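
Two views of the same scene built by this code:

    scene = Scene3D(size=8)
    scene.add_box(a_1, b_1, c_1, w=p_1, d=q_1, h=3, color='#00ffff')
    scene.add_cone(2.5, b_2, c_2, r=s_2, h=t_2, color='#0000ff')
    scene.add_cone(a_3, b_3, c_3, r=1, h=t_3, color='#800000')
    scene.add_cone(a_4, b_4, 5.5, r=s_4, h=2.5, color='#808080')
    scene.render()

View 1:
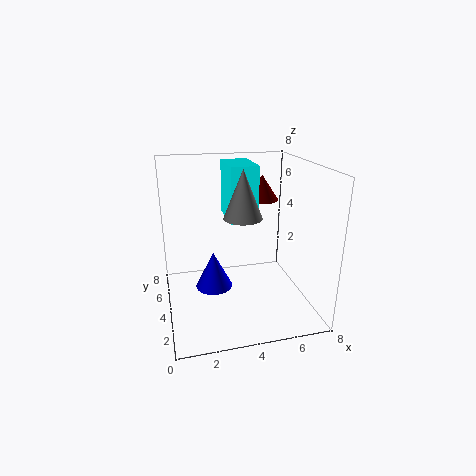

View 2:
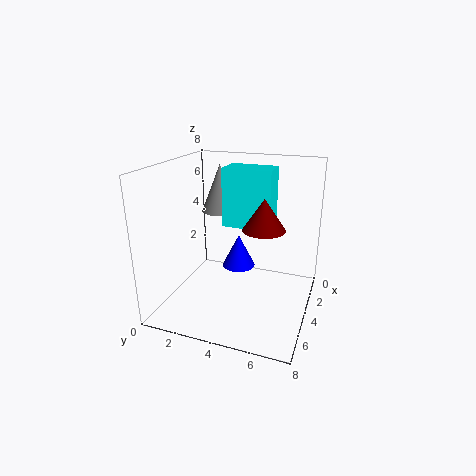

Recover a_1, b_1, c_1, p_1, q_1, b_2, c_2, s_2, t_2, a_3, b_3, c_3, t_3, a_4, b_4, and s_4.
a_1 = 3.5, b_1 = 3.5, c_1 = 5, p_1 = 1.5, q_1 = 2.5, b_2 = 3.5, c_2 = 1.5, s_2 = 1, t_2 = 2, a_3 = 6, b_3 = 6, c_3 = 5.5, t_3 = 1.5, a_4 = 4, b_4 = 3, s_4 = 1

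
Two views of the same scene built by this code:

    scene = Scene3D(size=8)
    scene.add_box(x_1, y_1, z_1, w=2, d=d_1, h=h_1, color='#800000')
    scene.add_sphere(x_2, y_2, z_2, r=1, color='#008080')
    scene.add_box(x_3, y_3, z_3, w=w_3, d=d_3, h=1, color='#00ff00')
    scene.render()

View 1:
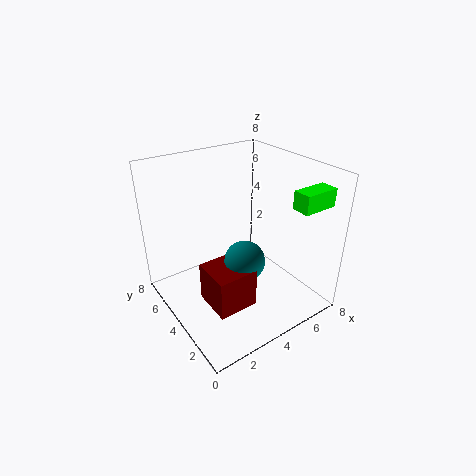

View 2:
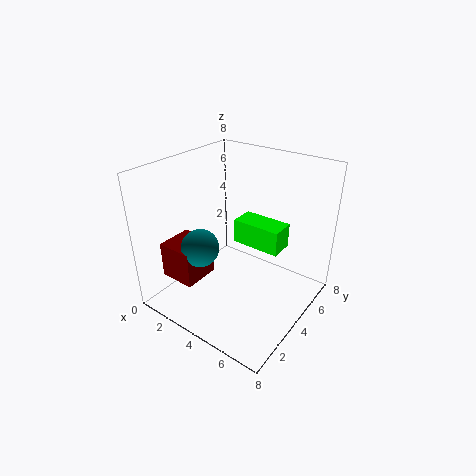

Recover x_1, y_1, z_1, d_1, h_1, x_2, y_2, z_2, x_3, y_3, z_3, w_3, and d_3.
x_1 = 1, y_1 = 1, z_1 = 2, d_1 = 2, h_1 = 2, x_2 = 3, y_2 = 2, z_2 = 4, x_3 = 6, y_3 = 1, z_3 = 6, w_3 = 2, d_3 = 1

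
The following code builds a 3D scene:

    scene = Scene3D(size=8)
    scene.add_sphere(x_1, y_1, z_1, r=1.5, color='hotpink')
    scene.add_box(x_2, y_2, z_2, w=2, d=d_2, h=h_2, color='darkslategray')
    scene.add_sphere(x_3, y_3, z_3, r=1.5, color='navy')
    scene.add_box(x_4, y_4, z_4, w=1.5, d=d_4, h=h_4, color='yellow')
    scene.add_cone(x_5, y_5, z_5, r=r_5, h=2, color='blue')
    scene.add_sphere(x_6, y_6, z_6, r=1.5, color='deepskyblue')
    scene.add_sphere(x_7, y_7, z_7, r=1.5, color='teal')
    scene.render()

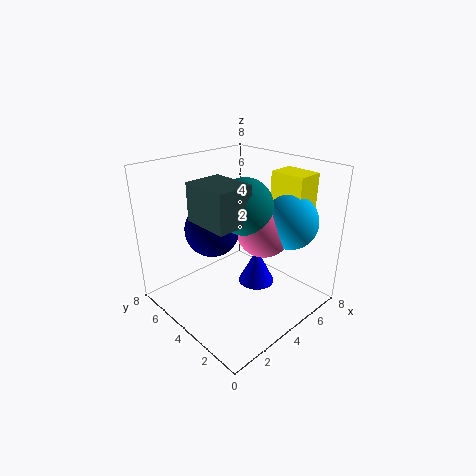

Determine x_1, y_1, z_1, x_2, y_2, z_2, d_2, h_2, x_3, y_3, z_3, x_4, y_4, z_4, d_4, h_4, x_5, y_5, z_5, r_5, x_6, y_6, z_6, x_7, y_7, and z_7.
x_1 = 5, y_1 = 3, z_1 = 4.5, x_2 = 1.5, y_2 = 2.5, z_2 = 5.5, d_2 = 2.5, h_2 = 2, x_3 = 3, y_3 = 5, z_3 = 4.5, x_4 = 6, y_4 = 1.5, z_4 = 4.5, d_4 = 2, h_4 = 3, x_5 = 4.5, y_5 = 3, z_5 = 1.5, r_5 = 1, x_6 = 6, y_6 = 2, z_6 = 5, x_7 = 4, y_7 = 3.5, z_7 = 6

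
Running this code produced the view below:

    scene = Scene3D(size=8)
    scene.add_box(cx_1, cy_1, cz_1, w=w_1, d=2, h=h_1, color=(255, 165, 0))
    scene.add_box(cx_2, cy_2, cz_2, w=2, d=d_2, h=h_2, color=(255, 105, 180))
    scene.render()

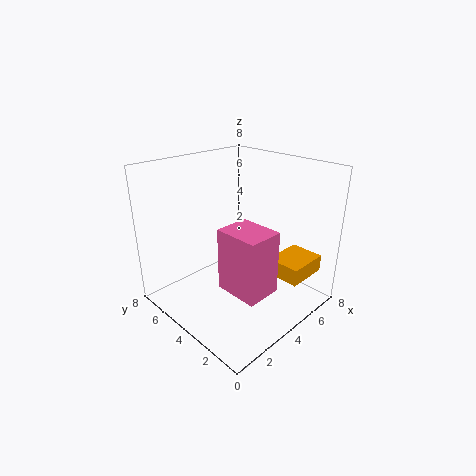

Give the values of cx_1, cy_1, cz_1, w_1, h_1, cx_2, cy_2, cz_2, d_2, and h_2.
cx_1 = 5.5, cy_1 = 1, cz_1 = 1.5, w_1 = 2.5, h_1 = 1, cx_2 = 2.5, cy_2 = 1.5, cz_2 = 1.5, d_2 = 2.5, h_2 = 3.5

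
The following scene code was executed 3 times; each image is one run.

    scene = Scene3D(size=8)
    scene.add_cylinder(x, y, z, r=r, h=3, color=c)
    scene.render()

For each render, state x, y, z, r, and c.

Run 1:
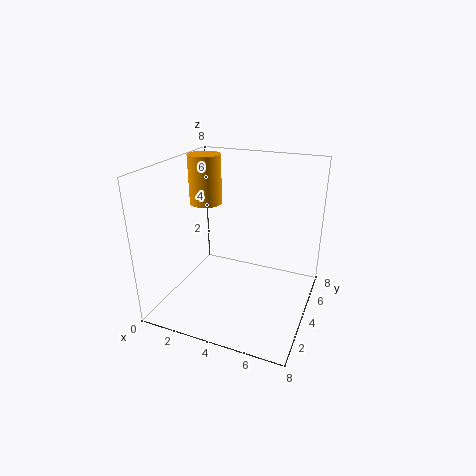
x = 1; y = 6; z = 5; r = 1; c = 'orange'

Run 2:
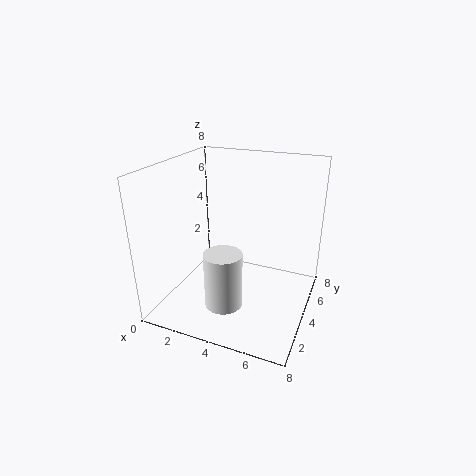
x = 4; y = 2; z = 1; r = 1; c = 'white'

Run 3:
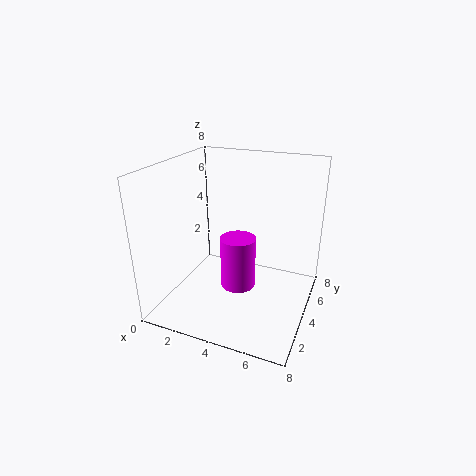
x = 4; y = 4; z = 1; r = 1; c = 'magenta'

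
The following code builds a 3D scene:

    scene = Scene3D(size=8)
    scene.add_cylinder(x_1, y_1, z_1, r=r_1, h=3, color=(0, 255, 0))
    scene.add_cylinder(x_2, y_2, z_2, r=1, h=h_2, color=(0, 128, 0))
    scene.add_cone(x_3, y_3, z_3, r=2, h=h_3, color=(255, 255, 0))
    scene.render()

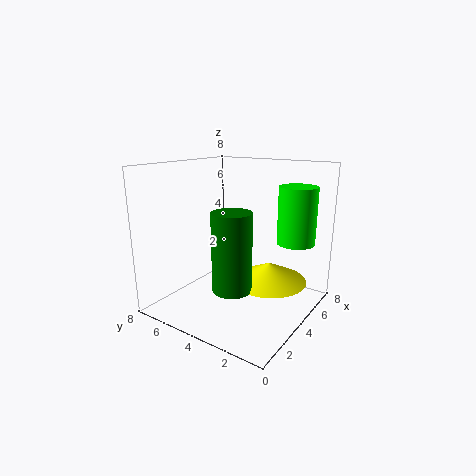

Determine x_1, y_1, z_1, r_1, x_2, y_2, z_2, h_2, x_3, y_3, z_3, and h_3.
x_1 = 5
y_1 = 1
z_1 = 4
r_1 = 1
x_2 = 2
y_2 = 3
z_2 = 2
h_2 = 4
x_3 = 4
y_3 = 2
z_3 = 2
h_3 = 1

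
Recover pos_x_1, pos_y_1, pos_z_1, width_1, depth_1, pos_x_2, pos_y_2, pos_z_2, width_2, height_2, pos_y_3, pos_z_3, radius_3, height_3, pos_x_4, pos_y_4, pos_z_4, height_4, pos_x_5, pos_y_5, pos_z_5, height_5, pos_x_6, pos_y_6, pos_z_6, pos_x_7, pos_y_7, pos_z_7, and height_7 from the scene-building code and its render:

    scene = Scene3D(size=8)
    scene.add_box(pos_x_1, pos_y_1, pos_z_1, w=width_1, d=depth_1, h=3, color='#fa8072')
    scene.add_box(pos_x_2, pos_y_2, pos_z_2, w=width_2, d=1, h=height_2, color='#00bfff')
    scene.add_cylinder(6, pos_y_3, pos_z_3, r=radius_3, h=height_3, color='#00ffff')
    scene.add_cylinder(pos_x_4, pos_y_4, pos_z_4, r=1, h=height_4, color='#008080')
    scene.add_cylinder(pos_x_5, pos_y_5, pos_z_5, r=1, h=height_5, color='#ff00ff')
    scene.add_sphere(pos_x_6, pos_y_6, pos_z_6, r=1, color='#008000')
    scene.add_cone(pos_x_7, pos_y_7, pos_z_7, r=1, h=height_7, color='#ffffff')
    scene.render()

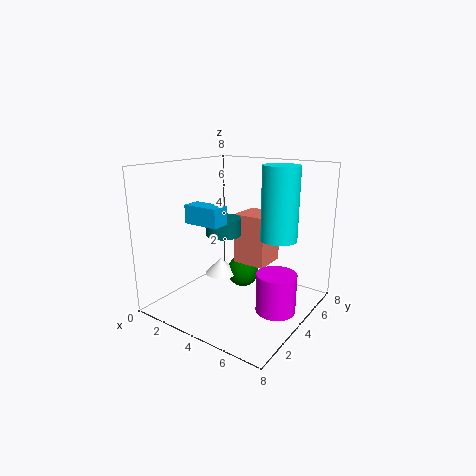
pos_x_1 = 3, pos_y_1 = 5, pos_z_1 = 2, width_1 = 2, depth_1 = 2, pos_x_2 = 2, pos_y_2 = 2, pos_z_2 = 5, width_2 = 2, height_2 = 1, pos_y_3 = 5, pos_z_3 = 4, radius_3 = 1, height_3 = 4, pos_x_4 = 3, pos_y_4 = 4, pos_z_4 = 4, height_4 = 1, pos_x_5 = 7, pos_y_5 = 3, pos_z_5 = 1, height_5 = 2, pos_x_6 = 3, pos_y_6 = 6, pos_z_6 = 1, pos_x_7 = 2, pos_y_7 = 5, pos_z_7 = 1, height_7 = 1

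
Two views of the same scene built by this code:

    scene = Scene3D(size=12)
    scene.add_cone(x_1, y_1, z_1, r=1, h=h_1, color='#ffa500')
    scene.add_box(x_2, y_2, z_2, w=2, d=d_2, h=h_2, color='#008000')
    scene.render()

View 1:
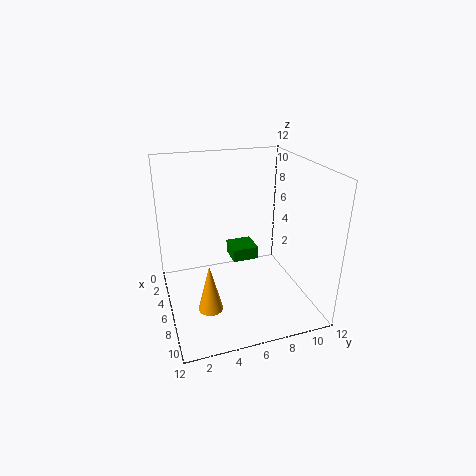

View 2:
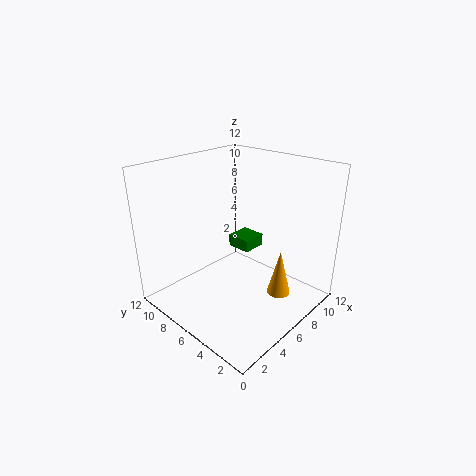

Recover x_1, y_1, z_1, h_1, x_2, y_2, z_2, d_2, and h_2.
x_1 = 8, y_1 = 3, z_1 = 1, h_1 = 4, x_2 = 6, y_2 = 5, z_2 = 5, d_2 = 2, h_2 = 1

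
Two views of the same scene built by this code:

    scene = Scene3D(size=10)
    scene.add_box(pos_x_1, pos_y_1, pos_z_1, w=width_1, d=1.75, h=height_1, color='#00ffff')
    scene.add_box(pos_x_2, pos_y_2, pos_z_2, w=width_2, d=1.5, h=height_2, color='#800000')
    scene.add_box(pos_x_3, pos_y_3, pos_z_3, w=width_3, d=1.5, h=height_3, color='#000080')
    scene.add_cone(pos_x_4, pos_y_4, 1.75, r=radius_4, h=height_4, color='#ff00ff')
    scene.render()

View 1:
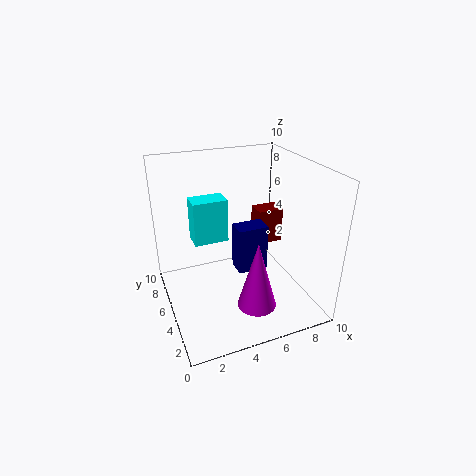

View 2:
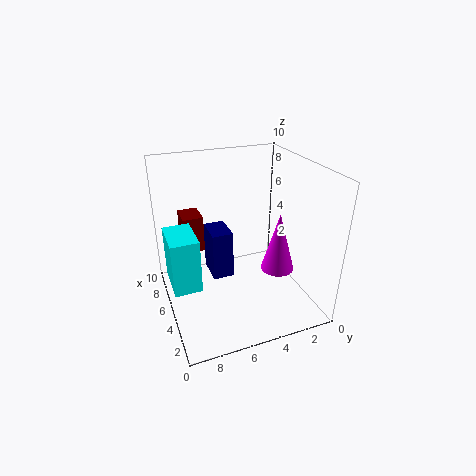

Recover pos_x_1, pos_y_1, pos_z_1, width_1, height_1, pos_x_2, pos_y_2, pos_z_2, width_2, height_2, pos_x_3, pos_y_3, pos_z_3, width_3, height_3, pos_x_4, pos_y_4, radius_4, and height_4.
pos_x_1 = 2.75
pos_y_1 = 8.25
pos_z_1 = 3
width_1 = 2.75
height_1 = 3.5
pos_x_2 = 7.5
pos_y_2 = 6.75
pos_z_2 = 3
width_2 = 2
height_2 = 2.75
pos_x_3 = 5.25
pos_y_3 = 5.25
pos_z_3 = 1.75
width_3 = 2.25
height_3 = 3.5
pos_x_4 = 5
pos_y_4 = 1.75
radius_4 = 1.25
height_4 = 4.5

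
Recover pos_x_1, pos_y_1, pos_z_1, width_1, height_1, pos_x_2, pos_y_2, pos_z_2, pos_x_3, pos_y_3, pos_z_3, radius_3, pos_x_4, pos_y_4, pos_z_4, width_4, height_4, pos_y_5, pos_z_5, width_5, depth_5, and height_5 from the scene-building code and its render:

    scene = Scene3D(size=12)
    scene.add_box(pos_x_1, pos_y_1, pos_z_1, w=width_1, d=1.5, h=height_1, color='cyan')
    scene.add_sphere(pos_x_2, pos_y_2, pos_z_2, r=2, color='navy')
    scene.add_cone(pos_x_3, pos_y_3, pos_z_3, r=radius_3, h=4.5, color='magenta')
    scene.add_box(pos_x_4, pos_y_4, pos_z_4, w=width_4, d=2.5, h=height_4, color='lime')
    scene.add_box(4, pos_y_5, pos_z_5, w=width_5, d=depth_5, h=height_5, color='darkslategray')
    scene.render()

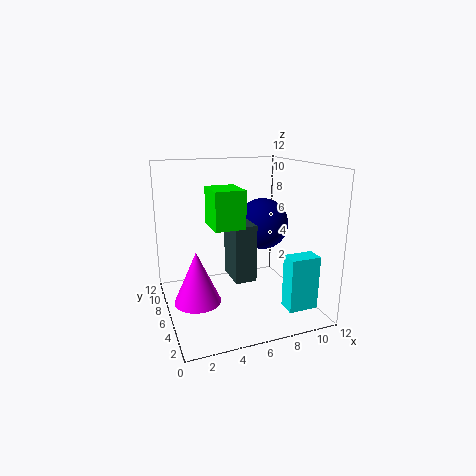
pos_x_1 = 9; pos_y_1 = 2; pos_z_1 = 0.5; width_1 = 2.5; height_1 = 4.5; pos_x_2 = 7.5; pos_y_2 = 4.5; pos_z_2 = 7.5; pos_x_3 = 2.5; pos_y_3 = 6.5; pos_z_3 = 0.5; radius_3 = 2; pos_x_4 = 2.5; pos_y_4 = 0.5; pos_z_4 = 8.5; width_4 = 2; height_4 = 2.5; pos_y_5 = 1; pos_z_5 = 4.5; width_5 = 1.5; depth_5 = 2.5; height_5 = 4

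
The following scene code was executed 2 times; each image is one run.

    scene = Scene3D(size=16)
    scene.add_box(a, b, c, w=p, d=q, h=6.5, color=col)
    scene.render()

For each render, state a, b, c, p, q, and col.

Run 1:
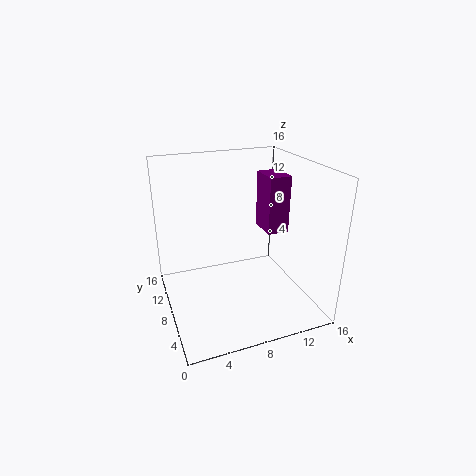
a = 11.5; b = 7.5; c = 8; p = 2.5; q = 3.5; col = 'purple'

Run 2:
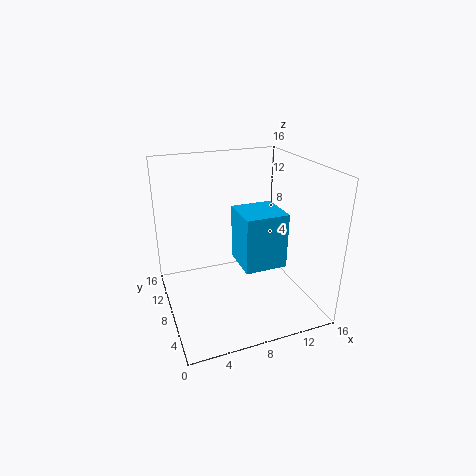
a = 8.5; b = 6.5; c = 4; p = 5; q = 5; col = 'deepskyblue'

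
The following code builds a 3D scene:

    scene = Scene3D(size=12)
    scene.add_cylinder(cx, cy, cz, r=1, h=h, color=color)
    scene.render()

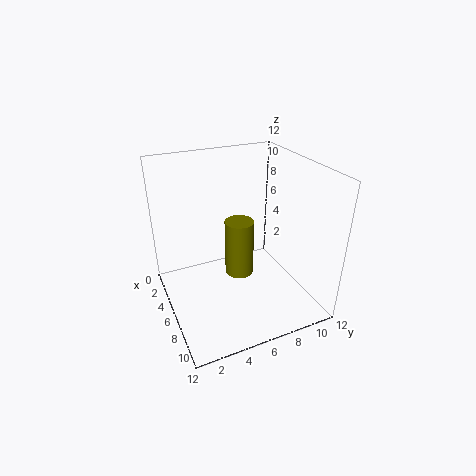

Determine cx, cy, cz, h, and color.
cx = 9.5; cy = 4.5; cz = 5.5; h = 4; color = 'olive'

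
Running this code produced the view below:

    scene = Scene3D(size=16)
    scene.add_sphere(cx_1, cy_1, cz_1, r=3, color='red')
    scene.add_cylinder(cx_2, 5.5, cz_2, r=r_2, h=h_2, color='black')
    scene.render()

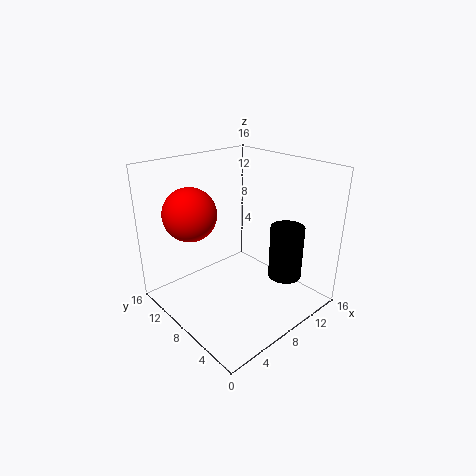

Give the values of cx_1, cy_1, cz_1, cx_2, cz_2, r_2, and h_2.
cx_1 = 4.5
cy_1 = 12
cz_1 = 10.5
cx_2 = 13.5
cz_2 = 2
r_2 = 2
h_2 = 6.5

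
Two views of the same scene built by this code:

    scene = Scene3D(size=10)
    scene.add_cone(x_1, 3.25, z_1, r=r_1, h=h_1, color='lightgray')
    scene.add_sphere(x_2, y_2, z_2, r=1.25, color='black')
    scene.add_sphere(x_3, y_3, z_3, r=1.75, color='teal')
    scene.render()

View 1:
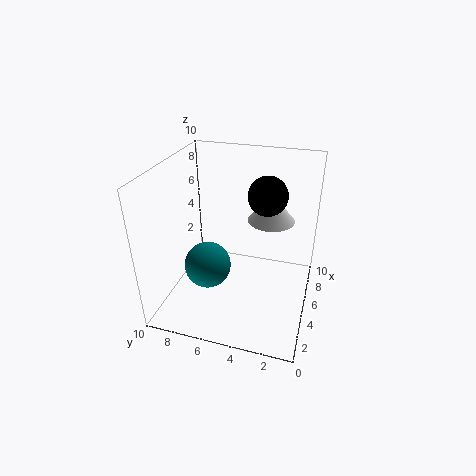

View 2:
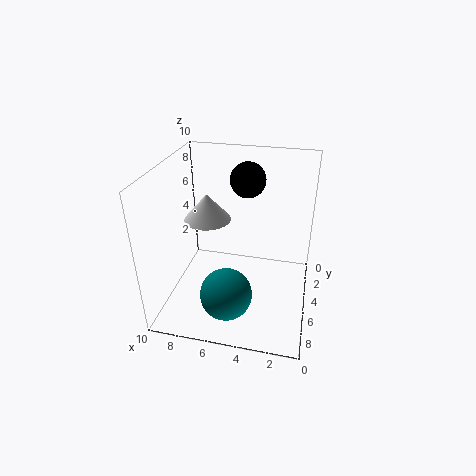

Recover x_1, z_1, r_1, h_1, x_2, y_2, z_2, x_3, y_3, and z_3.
x_1 = 7.75
z_1 = 5.25
r_1 = 1.75
h_1 = 2
x_2 = 4.75
y_2 = 3
z_2 = 8.5
x_3 = 5.25
y_3 = 7.5
z_3 = 2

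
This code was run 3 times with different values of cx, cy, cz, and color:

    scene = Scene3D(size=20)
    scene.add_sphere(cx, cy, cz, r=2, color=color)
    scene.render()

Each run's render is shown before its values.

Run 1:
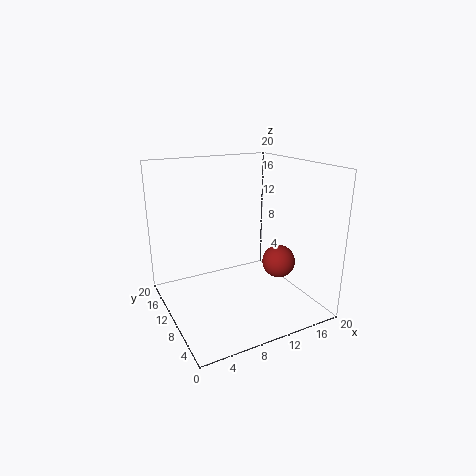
cx = 12, cy = 3, cz = 9, color = 'brown'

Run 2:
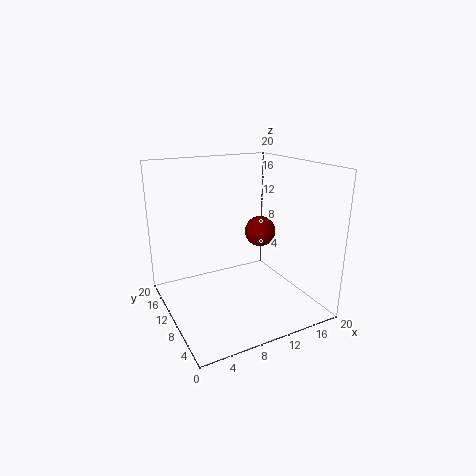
cx = 12, cy = 7.5, cz = 11.5, color = 'maroon'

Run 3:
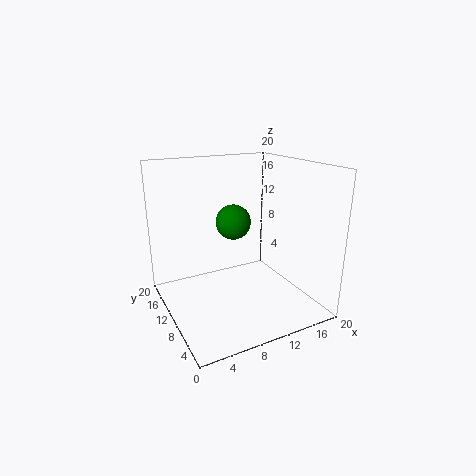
cx = 6.5, cy = 4.5, cz = 14.5, color = 'green'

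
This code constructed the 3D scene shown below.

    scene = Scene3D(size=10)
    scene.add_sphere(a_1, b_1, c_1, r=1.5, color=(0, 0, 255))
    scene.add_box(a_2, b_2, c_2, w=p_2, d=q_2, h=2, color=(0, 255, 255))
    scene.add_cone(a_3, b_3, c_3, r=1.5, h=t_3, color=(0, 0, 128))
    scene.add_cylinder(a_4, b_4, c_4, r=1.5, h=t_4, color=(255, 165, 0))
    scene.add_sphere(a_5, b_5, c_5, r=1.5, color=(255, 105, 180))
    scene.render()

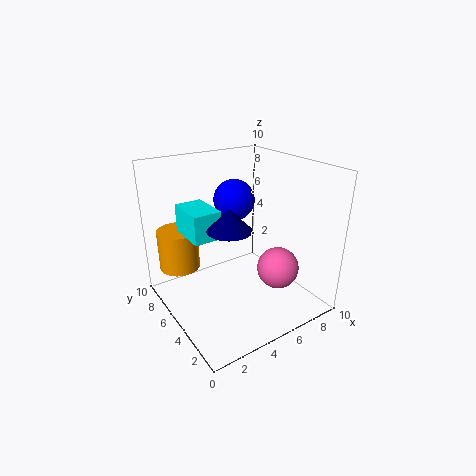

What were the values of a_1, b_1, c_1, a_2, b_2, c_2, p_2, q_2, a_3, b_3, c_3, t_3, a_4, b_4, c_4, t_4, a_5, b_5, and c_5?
a_1 = 6; b_1 = 7; c_1 = 7; a_2 = 2; b_2 = 5.5; c_2 = 5; p_2 = 2; q_2 = 3; a_3 = 4; b_3 = 4.5; c_3 = 6; t_3 = 1.5; a_4 = 2; b_4 = 8.5; c_4 = 2; t_4 = 3; a_5 = 7.5; b_5 = 3.5; c_5 = 2.5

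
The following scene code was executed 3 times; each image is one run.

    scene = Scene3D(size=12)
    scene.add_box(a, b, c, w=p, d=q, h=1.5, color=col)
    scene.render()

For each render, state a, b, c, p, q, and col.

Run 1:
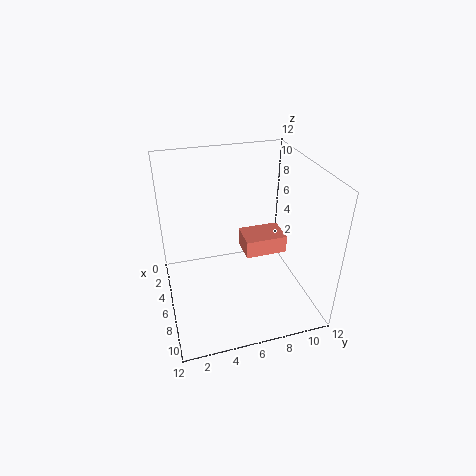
a = 4.5, b = 6.5, c = 4.5, p = 2.5, q = 3.5, col = 'salmon'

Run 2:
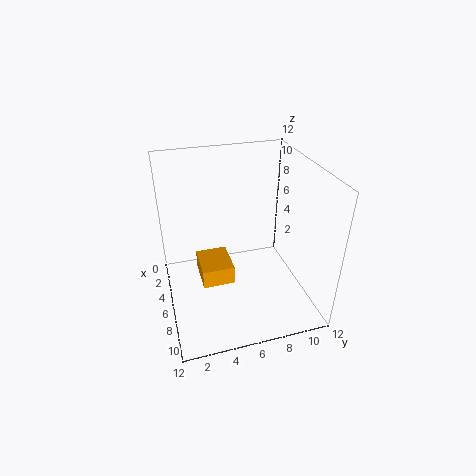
a = 5.5, b = 2.5, c = 3.5, p = 3, q = 2.5, col = 'orange'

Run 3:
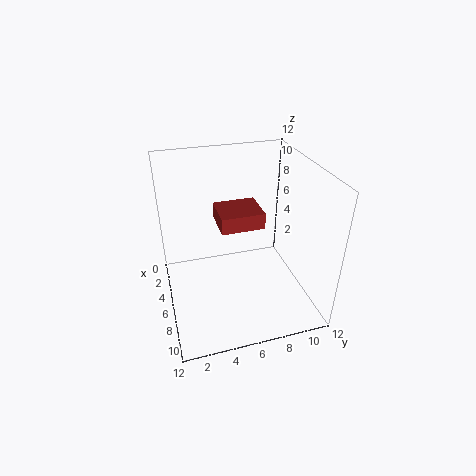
a = 1, b = 5, c = 5.5, p = 3.5, q = 4, col = 'brown'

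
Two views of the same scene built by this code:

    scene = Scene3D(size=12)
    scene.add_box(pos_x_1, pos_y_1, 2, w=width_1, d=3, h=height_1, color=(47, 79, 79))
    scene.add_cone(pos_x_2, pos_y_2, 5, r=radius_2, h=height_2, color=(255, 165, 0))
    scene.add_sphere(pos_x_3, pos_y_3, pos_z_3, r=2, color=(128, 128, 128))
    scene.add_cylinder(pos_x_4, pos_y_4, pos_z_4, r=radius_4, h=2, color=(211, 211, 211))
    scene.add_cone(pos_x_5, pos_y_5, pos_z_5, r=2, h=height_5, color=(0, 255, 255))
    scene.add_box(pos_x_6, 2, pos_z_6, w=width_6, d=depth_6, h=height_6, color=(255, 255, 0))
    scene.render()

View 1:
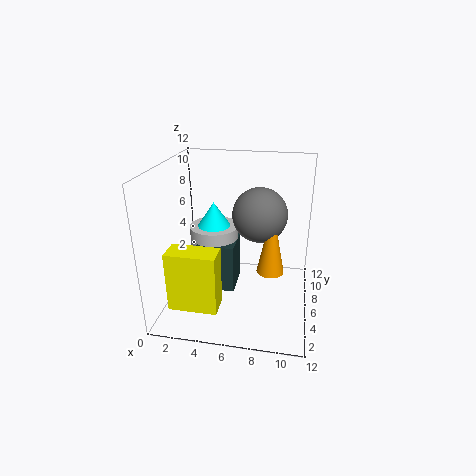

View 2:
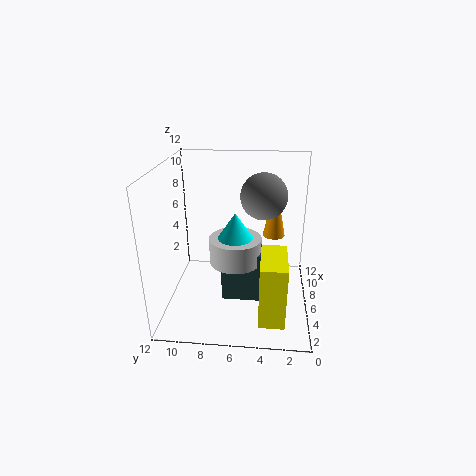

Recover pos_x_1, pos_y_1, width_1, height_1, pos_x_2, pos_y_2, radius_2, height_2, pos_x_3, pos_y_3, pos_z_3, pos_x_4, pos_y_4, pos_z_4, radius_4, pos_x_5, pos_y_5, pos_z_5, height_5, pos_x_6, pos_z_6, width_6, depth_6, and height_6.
pos_x_1 = 3, pos_y_1 = 4, width_1 = 3, height_1 = 4, pos_x_2 = 9, pos_y_2 = 3, radius_2 = 1, height_2 = 5, pos_x_3 = 8, pos_y_3 = 4, pos_z_3 = 9, pos_x_4 = 4, pos_y_4 = 6, pos_z_4 = 5, radius_4 = 2, pos_x_5 = 4, pos_y_5 = 6, pos_z_5 = 6, height_5 = 3, pos_x_6 = 1, pos_z_6 = 1, width_6 = 4, depth_6 = 2, height_6 = 5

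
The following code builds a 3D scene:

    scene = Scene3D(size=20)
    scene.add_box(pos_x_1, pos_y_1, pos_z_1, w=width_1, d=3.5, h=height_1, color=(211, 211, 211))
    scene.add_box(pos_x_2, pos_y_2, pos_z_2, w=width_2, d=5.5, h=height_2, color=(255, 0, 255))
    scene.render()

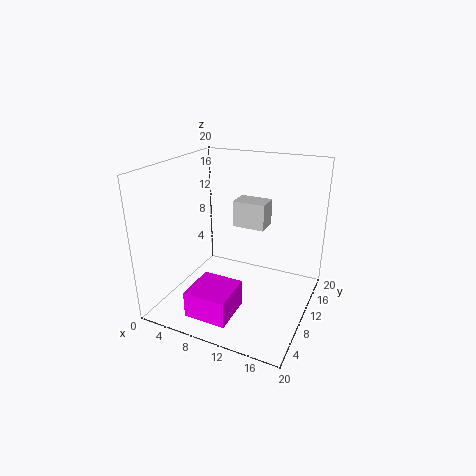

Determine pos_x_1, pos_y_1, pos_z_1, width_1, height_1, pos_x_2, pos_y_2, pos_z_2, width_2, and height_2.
pos_x_1 = 7
pos_y_1 = 14.5
pos_z_1 = 9.5
width_1 = 5
height_1 = 4
pos_x_2 = 7
pos_y_2 = 0.5
pos_z_2 = 2.5
width_2 = 5.5
height_2 = 3.5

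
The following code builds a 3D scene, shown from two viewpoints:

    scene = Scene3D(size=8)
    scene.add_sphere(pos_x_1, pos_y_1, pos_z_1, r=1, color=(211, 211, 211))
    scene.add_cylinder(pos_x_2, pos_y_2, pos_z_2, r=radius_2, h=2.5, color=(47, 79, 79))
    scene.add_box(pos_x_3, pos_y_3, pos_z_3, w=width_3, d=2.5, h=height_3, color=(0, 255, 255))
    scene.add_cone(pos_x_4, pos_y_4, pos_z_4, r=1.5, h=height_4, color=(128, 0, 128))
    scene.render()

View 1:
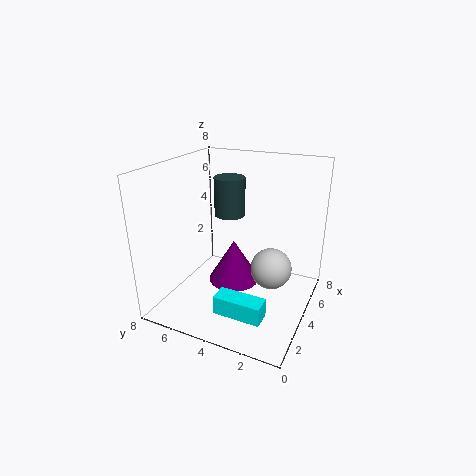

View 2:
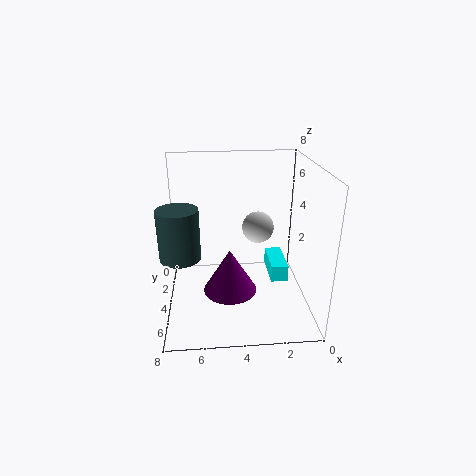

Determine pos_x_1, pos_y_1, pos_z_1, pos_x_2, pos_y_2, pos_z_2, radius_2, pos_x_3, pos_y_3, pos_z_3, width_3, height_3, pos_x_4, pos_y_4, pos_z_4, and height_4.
pos_x_1 = 2.5
pos_y_1 = 1.5
pos_z_1 = 3.5
pos_x_2 = 7
pos_y_2 = 6
pos_z_2 = 4
radius_2 = 1
pos_x_3 = 1
pos_y_3 = 1.5
pos_z_3 = 1
width_3 = 1
height_3 = 1
pos_x_4 = 4.5
pos_y_4 = 4.5
pos_z_4 = 1
height_4 = 2.5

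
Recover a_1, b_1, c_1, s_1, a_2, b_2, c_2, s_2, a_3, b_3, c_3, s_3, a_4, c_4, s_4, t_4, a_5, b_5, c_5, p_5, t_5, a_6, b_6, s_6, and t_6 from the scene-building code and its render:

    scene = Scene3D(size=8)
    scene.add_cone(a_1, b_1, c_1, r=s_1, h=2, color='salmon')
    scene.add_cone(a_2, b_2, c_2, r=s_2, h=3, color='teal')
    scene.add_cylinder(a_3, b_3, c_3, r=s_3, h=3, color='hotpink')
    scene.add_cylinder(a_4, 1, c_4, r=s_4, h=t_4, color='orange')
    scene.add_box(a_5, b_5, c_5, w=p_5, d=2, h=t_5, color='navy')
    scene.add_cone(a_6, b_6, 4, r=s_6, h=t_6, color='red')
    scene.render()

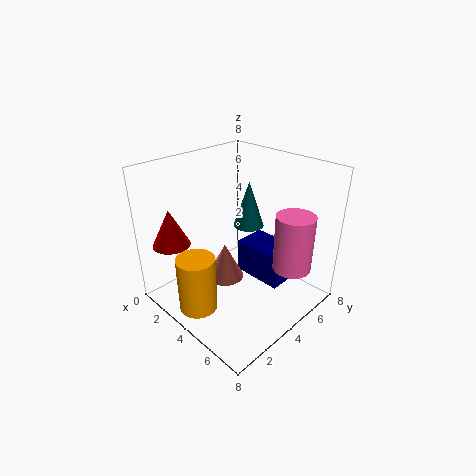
a_1 = 4; b_1 = 3; c_1 = 2; s_1 = 1; a_2 = 2; b_2 = 7; c_2 = 3; s_2 = 1; a_3 = 7; b_3 = 5; c_3 = 3; s_3 = 1; a_4 = 4; c_4 = 1; s_4 = 1; t_4 = 3; a_5 = 3; b_5 = 5; c_5 = 1; p_5 = 3; t_5 = 2; a_6 = 2; b_6 = 1; s_6 = 1; t_6 = 2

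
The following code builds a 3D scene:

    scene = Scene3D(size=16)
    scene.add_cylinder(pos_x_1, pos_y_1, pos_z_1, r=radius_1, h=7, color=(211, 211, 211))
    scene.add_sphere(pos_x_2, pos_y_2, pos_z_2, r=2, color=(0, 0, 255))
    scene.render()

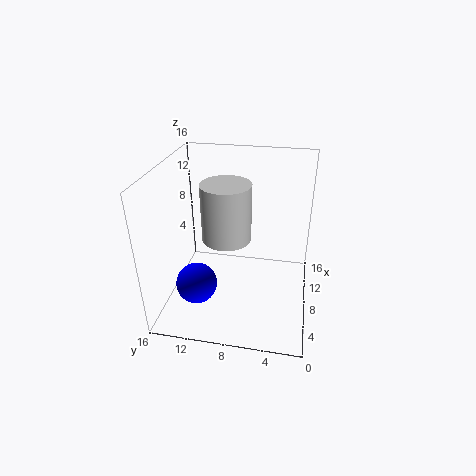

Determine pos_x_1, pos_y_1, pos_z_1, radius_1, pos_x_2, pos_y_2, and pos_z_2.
pos_x_1 = 11, pos_y_1 = 10, pos_z_1 = 6, radius_1 = 3, pos_x_2 = 2, pos_y_2 = 11, pos_z_2 = 6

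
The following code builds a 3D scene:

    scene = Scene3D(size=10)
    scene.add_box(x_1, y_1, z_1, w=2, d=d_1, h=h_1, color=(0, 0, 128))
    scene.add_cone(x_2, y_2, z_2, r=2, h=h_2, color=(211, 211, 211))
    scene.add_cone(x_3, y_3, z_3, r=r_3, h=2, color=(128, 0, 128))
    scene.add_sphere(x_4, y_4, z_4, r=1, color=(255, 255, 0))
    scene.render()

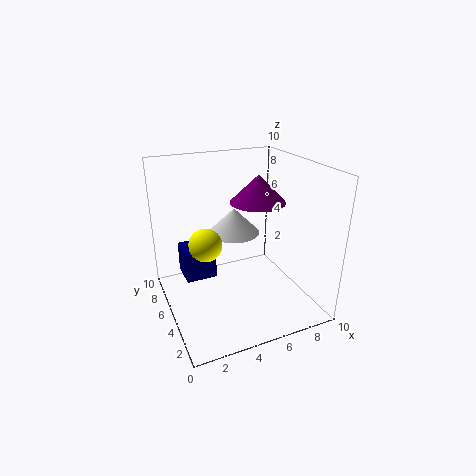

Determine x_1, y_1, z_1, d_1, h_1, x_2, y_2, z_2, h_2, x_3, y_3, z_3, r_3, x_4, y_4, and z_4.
x_1 = 1, y_1 = 4, z_1 = 3, d_1 = 2, h_1 = 2, x_2 = 6, y_2 = 8, z_2 = 4, h_2 = 2, x_3 = 7, y_3 = 6, z_3 = 7, r_3 = 2, x_4 = 2, y_4 = 3, z_4 = 6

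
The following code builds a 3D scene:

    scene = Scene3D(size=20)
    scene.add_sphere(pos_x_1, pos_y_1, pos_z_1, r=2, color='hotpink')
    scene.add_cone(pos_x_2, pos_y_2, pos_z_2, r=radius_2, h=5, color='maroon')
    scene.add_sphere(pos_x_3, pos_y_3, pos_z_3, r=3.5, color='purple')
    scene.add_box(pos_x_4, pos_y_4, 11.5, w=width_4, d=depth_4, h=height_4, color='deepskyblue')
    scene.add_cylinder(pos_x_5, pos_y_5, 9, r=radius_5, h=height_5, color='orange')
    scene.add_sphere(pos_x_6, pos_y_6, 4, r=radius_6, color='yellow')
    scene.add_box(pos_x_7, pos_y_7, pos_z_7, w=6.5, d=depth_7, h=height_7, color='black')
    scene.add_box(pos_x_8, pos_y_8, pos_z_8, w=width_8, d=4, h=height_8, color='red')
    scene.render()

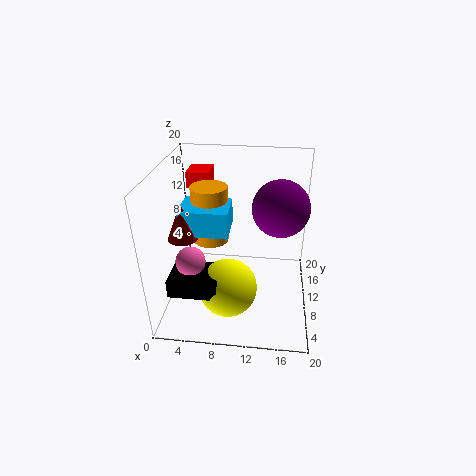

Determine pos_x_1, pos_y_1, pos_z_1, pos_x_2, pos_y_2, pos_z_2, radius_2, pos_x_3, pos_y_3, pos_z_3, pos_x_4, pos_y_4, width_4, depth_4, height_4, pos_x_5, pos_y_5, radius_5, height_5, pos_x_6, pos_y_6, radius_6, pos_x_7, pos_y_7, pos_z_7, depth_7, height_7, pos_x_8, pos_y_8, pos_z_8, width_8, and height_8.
pos_x_1 = 4; pos_y_1 = 6.5; pos_z_1 = 8; pos_x_2 = 3; pos_y_2 = 7.5; pos_z_2 = 11; radius_2 = 2; pos_x_3 = 15.5; pos_y_3 = 7.5; pos_z_3 = 16; pos_x_4 = 2.5; pos_y_4 = 7; width_4 = 6.5; depth_4 = 5; height_4 = 3.5; pos_x_5 = 6; pos_y_5 = 11; radius_5 = 2.5; height_5 = 8; pos_x_6 = 9; pos_y_6 = 6.5; radius_6 = 4; pos_x_7 = 1.5; pos_y_7 = 3; pos_z_7 = 4.5; depth_7 = 5; height_7 = 2.5; pos_x_8 = 1.5; pos_y_8 = 16; pos_z_8 = 14.5; width_8 = 3.5; height_8 = 2.5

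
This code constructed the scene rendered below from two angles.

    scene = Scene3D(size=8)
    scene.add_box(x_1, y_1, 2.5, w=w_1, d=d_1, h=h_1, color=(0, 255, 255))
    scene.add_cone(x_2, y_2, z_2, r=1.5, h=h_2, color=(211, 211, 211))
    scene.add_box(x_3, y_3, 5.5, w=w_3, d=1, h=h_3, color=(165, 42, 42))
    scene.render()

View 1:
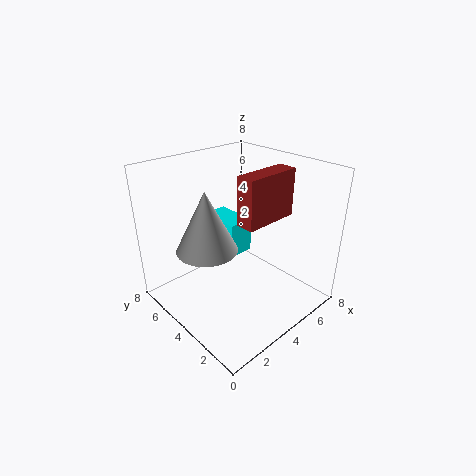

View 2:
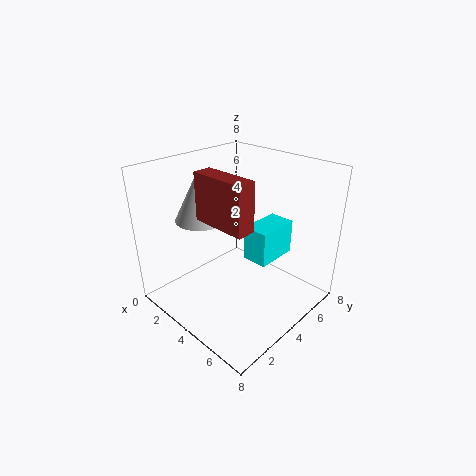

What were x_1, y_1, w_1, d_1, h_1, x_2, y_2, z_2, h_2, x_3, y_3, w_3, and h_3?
x_1 = 4
y_1 = 4.5
w_1 = 1.5
d_1 = 2.5
h_1 = 2
x_2 = 1.5
y_2 = 3.5
z_2 = 4.5
h_2 = 3
x_3 = 3
y_3 = 2
w_3 = 3
h_3 = 2.5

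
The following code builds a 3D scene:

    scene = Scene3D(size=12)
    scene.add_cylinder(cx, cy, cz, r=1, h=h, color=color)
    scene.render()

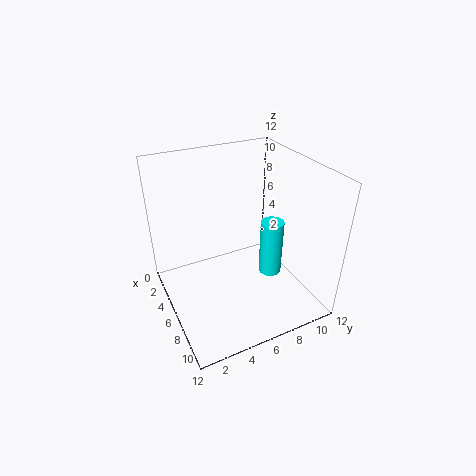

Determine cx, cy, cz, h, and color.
cx = 6.5, cy = 9, cz = 2, h = 5, color = 'cyan'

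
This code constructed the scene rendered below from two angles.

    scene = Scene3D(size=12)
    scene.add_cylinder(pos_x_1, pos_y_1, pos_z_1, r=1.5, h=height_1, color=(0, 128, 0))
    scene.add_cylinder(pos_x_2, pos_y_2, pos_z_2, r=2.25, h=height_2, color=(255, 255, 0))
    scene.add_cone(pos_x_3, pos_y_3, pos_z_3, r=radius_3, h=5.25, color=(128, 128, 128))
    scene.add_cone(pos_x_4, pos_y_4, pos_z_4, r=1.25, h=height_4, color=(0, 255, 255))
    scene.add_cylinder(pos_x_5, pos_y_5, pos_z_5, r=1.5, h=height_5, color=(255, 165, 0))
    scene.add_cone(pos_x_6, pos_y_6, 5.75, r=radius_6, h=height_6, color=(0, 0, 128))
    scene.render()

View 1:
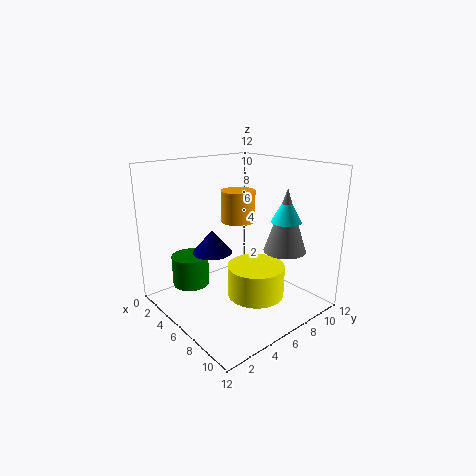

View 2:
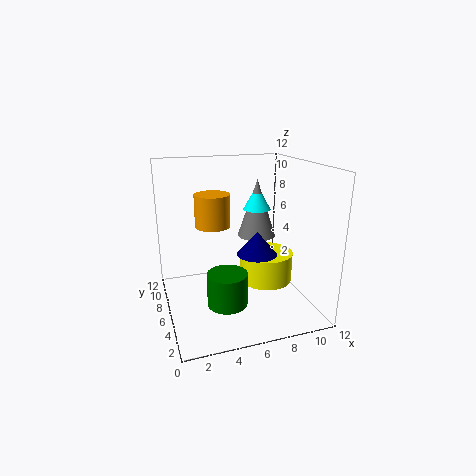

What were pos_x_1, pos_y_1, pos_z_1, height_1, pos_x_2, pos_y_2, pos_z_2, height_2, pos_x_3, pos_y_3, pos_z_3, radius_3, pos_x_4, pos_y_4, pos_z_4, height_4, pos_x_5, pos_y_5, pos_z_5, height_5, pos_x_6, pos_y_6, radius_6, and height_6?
pos_x_1 = 4
pos_y_1 = 2.5
pos_z_1 = 2.25
height_1 = 2.5
pos_x_2 = 8.5
pos_y_2 = 5.75
pos_z_2 = 2
height_2 = 2.5
pos_x_3 = 8.75
pos_y_3 = 8.75
pos_z_3 = 5
radius_3 = 1.75
pos_x_4 = 8.75
pos_y_4 = 8.75
pos_z_4 = 7.5
height_4 = 2.25
pos_x_5 = 4.25
pos_y_5 = 7.5
pos_z_5 = 6.75
height_5 = 2.75
pos_x_6 = 6.5
pos_y_6 = 3
radius_6 = 1.5
height_6 = 1.75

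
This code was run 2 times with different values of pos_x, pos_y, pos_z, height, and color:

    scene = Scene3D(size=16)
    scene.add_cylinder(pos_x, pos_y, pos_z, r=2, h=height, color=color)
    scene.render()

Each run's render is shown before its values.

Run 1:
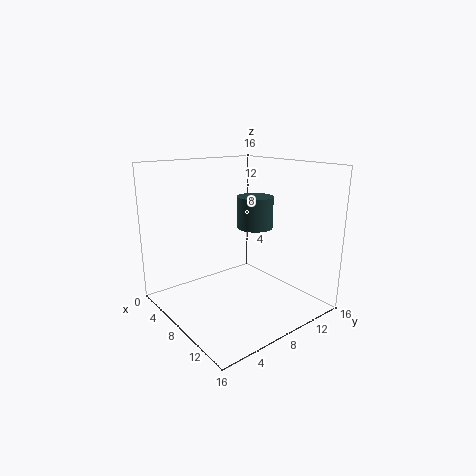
pos_x = 8.5; pos_y = 10; pos_z = 9; height = 3.5; color = 'darkslategray'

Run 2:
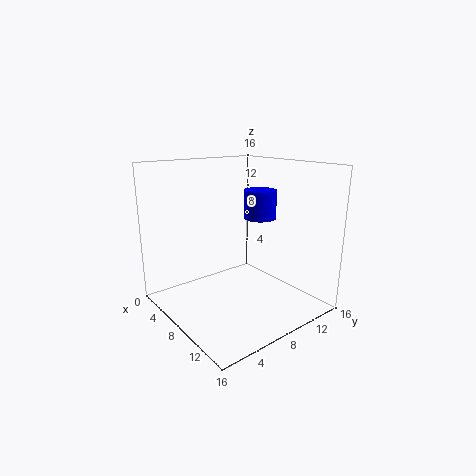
pos_x = 6; pos_y = 13; pos_z = 9; height = 3.5; color = 'blue'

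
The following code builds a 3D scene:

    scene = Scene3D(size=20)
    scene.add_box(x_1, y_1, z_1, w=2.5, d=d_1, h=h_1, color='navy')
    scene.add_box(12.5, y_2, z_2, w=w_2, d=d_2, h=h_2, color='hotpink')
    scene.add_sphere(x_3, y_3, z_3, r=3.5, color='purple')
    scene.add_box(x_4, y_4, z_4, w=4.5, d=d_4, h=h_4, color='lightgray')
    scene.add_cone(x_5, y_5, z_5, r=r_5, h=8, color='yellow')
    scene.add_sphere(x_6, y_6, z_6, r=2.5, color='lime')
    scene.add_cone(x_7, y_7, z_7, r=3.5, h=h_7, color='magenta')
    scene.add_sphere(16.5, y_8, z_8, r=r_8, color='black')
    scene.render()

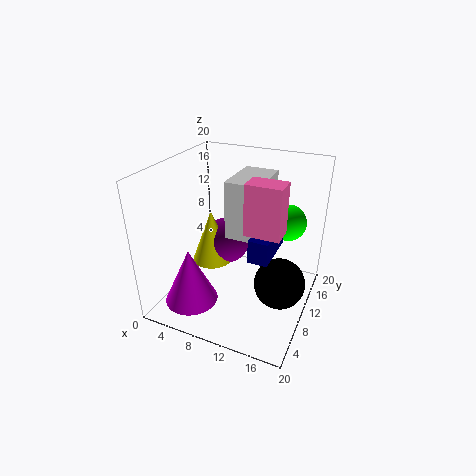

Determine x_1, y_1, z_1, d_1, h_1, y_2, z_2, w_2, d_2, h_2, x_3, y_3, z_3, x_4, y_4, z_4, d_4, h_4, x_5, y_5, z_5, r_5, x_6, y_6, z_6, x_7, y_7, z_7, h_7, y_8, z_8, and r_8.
x_1 = 13.5
y_1 = 5
z_1 = 10
d_1 = 6.5
h_1 = 3
y_2 = 6
z_2 = 13
w_2 = 4.5
d_2 = 3
h_2 = 6.5
x_3 = 6.5
y_3 = 13.5
z_3 = 7
x_4 = 9.5
y_4 = 7
z_4 = 11.5
d_4 = 7
h_4 = 7.5
x_5 = 5
y_5 = 11.5
z_5 = 4.5
r_5 = 3
x_6 = 16
y_6 = 13.5
z_6 = 12
x_7 = 6
y_7 = 3.5
z_7 = 3
h_7 = 7.5
y_8 = 9.5
z_8 = 4.5
r_8 = 3.5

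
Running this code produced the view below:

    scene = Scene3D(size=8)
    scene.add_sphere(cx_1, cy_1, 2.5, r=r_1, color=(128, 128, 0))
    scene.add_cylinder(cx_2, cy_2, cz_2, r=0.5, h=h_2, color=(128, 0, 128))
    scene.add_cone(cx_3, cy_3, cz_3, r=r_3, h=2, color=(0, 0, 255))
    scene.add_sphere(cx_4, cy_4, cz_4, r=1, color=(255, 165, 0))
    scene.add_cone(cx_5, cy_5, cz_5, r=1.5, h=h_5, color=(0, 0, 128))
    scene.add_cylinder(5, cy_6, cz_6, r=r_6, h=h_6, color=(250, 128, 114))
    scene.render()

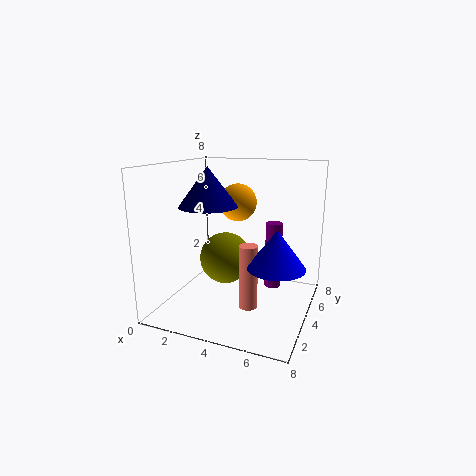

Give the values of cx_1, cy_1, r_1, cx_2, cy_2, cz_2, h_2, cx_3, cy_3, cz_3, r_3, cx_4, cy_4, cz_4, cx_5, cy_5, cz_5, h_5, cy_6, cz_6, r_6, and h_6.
cx_1 = 3; cy_1 = 4.5; r_1 = 1.5; cx_2 = 5.5; cy_2 = 6; cz_2 = 0.5; h_2 = 4; cx_3 = 6.5; cy_3 = 3; cz_3 = 3; r_3 = 1.5; cx_4 = 4; cy_4 = 4; cz_4 = 6; cx_5 = 3; cy_5 = 2.5; cz_5 = 6; h_5 = 2; cy_6 = 3; cz_6 = 0.5; r_6 = 0.5; h_6 = 3.5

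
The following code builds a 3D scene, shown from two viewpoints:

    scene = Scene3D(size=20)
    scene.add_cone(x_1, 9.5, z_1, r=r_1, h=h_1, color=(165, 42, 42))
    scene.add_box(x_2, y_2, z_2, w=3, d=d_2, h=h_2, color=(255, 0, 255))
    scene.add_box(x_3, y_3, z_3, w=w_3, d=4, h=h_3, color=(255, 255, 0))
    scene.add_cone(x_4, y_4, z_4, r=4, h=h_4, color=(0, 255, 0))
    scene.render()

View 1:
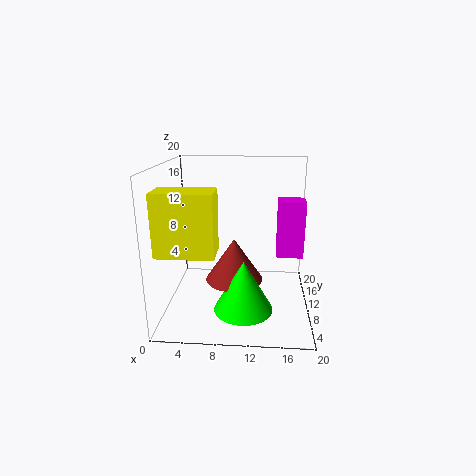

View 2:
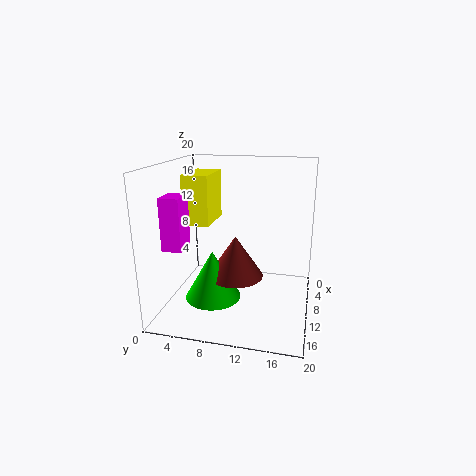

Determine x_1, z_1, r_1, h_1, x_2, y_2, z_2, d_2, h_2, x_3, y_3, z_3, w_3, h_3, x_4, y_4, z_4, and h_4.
x_1 = 9.5, z_1 = 4, r_1 = 4, h_1 = 6, x_2 = 15, y_2 = 2.5, z_2 = 10.5, d_2 = 2.5, h_2 = 6.5, x_3 = 1, y_3 = 1, z_3 = 10.5, w_3 = 7, h_3 = 7.5, x_4 = 11, y_4 = 6.5, z_4 = 1, h_4 = 7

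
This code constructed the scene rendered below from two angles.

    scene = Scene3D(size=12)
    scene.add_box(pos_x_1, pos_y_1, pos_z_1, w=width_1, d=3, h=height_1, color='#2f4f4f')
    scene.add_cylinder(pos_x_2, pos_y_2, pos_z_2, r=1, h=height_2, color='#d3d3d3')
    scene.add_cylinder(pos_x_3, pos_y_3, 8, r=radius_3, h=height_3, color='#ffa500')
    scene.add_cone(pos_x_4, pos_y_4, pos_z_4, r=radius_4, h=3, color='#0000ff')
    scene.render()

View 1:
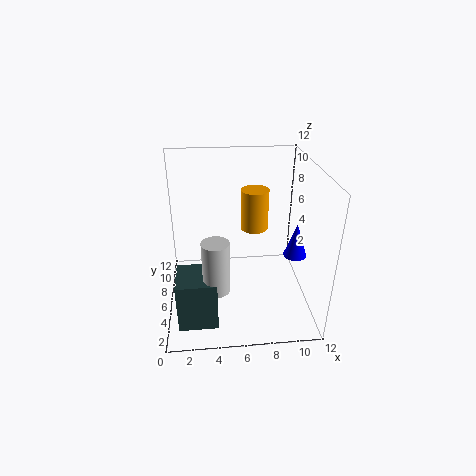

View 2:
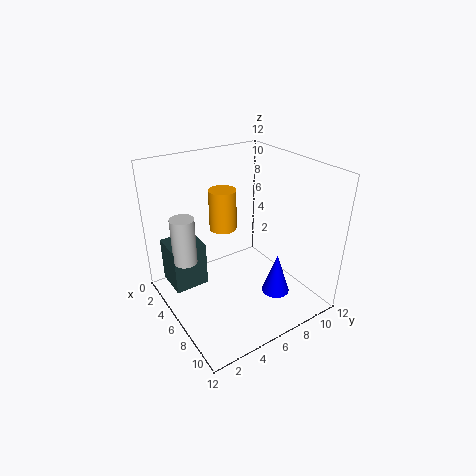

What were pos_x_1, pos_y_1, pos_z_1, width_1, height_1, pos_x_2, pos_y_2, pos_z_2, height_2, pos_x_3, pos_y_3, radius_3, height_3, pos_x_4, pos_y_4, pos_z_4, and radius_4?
pos_x_1 = 1, pos_y_1 = 1, pos_z_1 = 1, width_1 = 3, height_1 = 4, pos_x_2 = 4, pos_y_2 = 2, pos_z_2 = 4, height_2 = 4, pos_x_3 = 7, pos_y_3 = 4, radius_3 = 1, height_3 = 3, pos_x_4 = 11, pos_y_4 = 6, pos_z_4 = 4, radius_4 = 1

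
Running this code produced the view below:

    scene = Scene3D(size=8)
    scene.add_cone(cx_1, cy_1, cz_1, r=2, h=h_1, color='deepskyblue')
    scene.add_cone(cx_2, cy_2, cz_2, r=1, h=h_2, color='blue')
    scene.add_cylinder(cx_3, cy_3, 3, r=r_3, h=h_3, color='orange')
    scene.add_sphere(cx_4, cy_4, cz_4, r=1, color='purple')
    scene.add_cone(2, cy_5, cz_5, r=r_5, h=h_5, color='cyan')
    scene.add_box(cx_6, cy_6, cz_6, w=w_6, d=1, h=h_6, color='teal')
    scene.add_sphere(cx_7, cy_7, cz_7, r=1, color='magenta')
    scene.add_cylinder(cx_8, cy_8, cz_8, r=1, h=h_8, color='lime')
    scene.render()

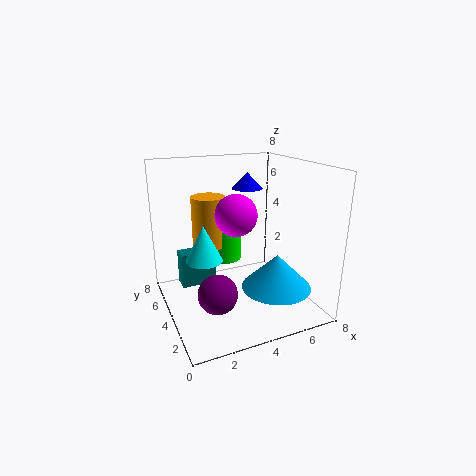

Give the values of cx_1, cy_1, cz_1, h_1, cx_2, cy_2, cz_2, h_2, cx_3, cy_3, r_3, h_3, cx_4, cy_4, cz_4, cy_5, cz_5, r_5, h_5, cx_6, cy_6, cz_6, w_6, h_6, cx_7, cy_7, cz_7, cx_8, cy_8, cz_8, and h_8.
cx_1 = 6; cy_1 = 3; cz_1 = 1; h_1 = 2; cx_2 = 6; cy_2 = 7; cz_2 = 6; h_2 = 1; cx_3 = 3; cy_3 = 6; r_3 = 1; h_3 = 3; cx_4 = 2; cy_4 = 2; cz_4 = 2; cy_5 = 4; cz_5 = 3; r_5 = 1; h_5 = 2; cx_6 = 1; cy_6 = 5; cz_6 = 1; w_6 = 2; h_6 = 2; cx_7 = 3; cy_7 = 2; cz_7 = 6; cx_8 = 4; cy_8 = 6; cz_8 = 2; h_8 = 2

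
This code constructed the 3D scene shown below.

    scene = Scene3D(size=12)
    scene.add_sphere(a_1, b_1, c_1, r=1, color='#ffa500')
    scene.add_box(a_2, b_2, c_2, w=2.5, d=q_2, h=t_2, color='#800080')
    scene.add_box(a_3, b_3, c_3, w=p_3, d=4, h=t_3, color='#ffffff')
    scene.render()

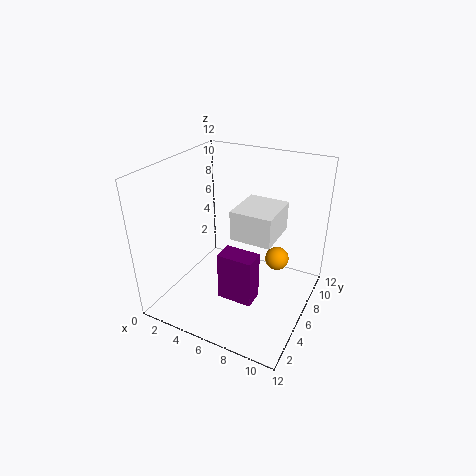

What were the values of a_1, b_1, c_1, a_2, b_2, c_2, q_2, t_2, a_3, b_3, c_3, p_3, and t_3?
a_1 = 9; b_1 = 7.5; c_1 = 4; a_2 = 7; b_2 = 1; c_2 = 4; q_2 = 1.5; t_2 = 3.5; a_3 = 5.5; b_3 = 5.5; c_3 = 6; p_3 = 3.5; t_3 = 2.5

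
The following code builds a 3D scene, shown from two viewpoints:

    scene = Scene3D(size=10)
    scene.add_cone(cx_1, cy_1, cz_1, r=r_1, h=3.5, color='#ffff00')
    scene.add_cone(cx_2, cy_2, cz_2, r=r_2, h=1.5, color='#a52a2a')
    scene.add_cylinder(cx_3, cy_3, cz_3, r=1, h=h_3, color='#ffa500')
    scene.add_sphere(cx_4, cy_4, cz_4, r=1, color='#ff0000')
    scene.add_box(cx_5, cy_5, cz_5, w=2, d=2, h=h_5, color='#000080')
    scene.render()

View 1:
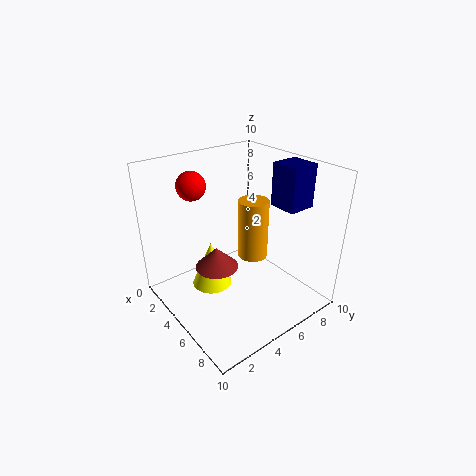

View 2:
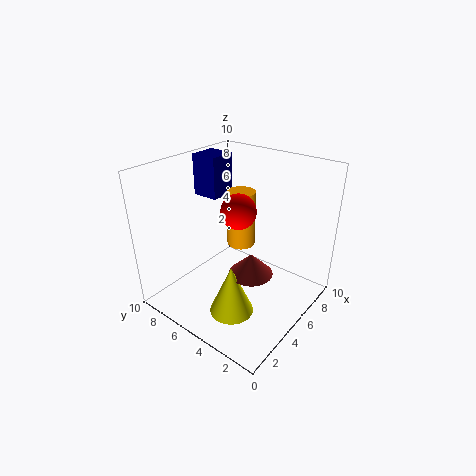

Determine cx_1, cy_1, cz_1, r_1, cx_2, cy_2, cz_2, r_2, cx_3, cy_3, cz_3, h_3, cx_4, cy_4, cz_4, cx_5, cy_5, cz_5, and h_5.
cx_1 = 3
cy_1 = 4
cz_1 = 0.5
r_1 = 1.5
cx_2 = 4.5
cy_2 = 3.5
cz_2 = 3
r_2 = 1.5
cx_3 = 6
cy_3 = 5.5
cz_3 = 4
h_3 = 4
cx_4 = 2.5
cy_4 = 3
cz_4 = 8.5
cx_5 = 5.5
cy_5 = 7.5
cz_5 = 7
h_5 = 3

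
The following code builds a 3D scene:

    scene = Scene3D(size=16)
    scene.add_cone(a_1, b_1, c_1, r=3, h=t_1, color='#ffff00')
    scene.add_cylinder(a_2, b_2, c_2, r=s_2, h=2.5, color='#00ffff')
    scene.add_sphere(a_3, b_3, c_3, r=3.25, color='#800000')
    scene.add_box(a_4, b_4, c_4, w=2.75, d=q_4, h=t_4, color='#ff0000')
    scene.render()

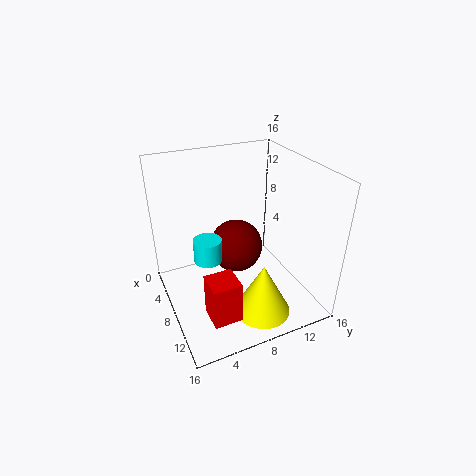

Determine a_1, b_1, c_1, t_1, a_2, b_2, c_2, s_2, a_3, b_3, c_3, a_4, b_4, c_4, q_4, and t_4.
a_1 = 12.75; b_1 = 8.75; c_1 = 1.25; t_1 = 5.75; a_2 = 8.5; b_2 = 4.25; c_2 = 6.5; s_2 = 1.5; a_3 = 4.75; b_3 = 9.25; c_3 = 4.75; a_4 = 12.75; b_4 = 2.25; c_4 = 3.75; q_4 = 2.75; t_4 = 4.25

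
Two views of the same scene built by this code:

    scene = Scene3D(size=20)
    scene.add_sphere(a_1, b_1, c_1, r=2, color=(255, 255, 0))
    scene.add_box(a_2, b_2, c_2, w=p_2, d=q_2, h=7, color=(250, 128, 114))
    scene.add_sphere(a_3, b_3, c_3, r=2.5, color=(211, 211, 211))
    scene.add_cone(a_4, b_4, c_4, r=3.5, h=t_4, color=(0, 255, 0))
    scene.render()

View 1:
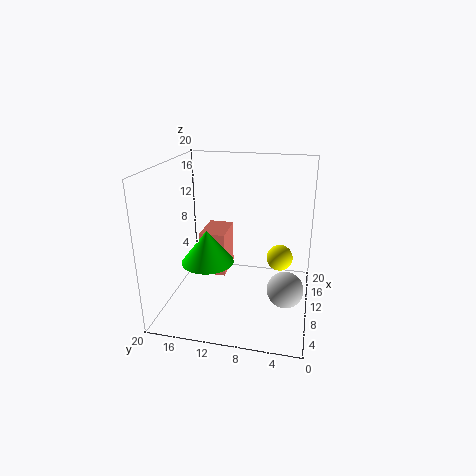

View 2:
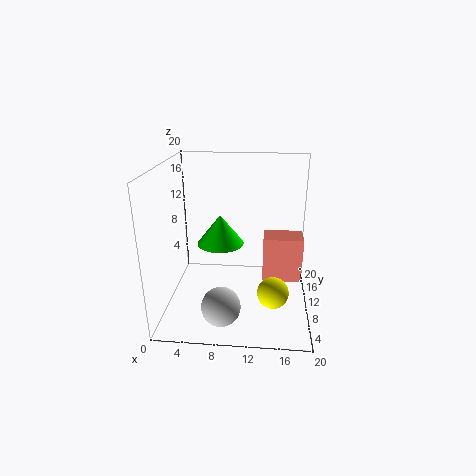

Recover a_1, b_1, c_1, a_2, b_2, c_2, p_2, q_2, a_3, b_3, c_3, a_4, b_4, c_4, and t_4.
a_1 = 15, b_1 = 4.5, c_1 = 5, a_2 = 13.5, b_2 = 13, c_2 = 1.5, p_2 = 6, q_2 = 4, a_3 = 8.5, b_3 = 3, c_3 = 3.5, a_4 = 7, b_4 = 13.5, c_4 = 7.5, t_4 = 4.5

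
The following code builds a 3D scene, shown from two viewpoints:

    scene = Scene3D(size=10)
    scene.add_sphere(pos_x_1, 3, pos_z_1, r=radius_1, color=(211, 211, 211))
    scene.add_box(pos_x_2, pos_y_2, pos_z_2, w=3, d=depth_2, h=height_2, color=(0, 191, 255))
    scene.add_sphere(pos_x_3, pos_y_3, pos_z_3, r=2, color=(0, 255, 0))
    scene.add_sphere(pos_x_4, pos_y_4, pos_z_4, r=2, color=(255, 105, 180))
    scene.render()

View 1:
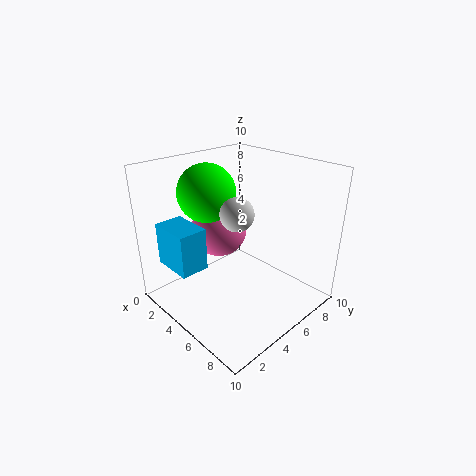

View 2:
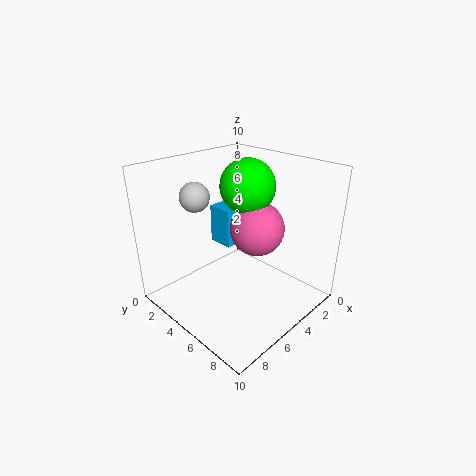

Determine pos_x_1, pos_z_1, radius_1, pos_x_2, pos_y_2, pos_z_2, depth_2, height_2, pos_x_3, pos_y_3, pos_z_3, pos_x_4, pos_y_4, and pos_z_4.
pos_x_1 = 7
pos_z_1 = 8
radius_1 = 1
pos_x_2 = 1
pos_y_2 = 1
pos_z_2 = 3
depth_2 = 2
height_2 = 3
pos_x_3 = 3
pos_y_3 = 4
pos_z_3 = 8
pos_x_4 = 3
pos_y_4 = 5
pos_z_4 = 5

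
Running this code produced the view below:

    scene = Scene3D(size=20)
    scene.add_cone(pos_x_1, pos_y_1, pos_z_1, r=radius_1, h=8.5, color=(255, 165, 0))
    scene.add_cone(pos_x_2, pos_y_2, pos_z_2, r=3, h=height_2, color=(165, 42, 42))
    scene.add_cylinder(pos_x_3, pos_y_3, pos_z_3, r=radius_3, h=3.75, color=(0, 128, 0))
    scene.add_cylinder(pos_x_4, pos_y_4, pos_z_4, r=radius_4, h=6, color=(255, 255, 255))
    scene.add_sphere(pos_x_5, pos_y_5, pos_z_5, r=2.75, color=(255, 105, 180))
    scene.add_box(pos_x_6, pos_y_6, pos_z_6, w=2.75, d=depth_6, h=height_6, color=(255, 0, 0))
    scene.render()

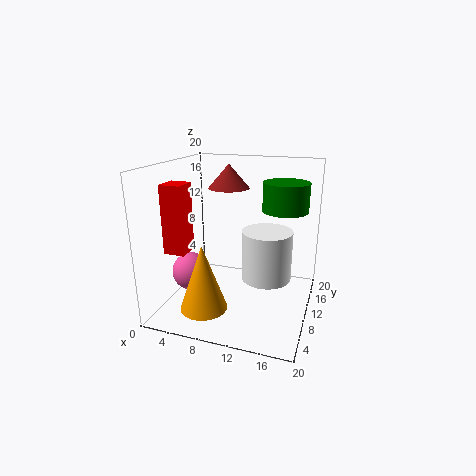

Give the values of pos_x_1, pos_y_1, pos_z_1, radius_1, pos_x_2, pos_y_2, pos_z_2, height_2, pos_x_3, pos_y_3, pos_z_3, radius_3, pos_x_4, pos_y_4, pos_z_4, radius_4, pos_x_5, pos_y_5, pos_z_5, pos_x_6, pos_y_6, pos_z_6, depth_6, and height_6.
pos_x_1 = 7.75
pos_y_1 = 3
pos_z_1 = 2.75
radius_1 = 3
pos_x_2 = 7.25
pos_y_2 = 14
pos_z_2 = 16
height_2 = 3.5
pos_x_3 = 16.25
pos_y_3 = 10.75
pos_z_3 = 14.25
radius_3 = 3
pos_x_4 = 15.25
pos_y_4 = 5.25
pos_z_4 = 7.25
radius_4 = 3
pos_x_5 = 3
pos_y_5 = 9
pos_z_5 = 4.25
pos_x_6 = 2.5
pos_y_6 = 3
pos_z_6 = 9.5
depth_6 = 3
height_6 = 8.75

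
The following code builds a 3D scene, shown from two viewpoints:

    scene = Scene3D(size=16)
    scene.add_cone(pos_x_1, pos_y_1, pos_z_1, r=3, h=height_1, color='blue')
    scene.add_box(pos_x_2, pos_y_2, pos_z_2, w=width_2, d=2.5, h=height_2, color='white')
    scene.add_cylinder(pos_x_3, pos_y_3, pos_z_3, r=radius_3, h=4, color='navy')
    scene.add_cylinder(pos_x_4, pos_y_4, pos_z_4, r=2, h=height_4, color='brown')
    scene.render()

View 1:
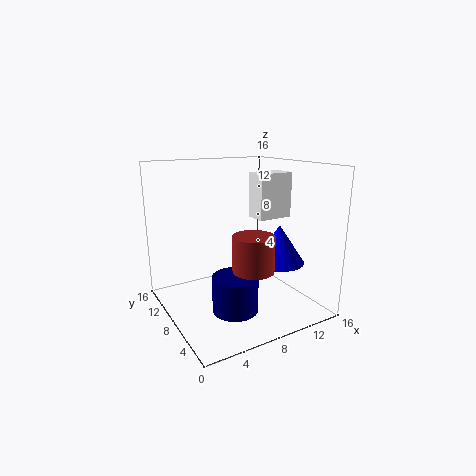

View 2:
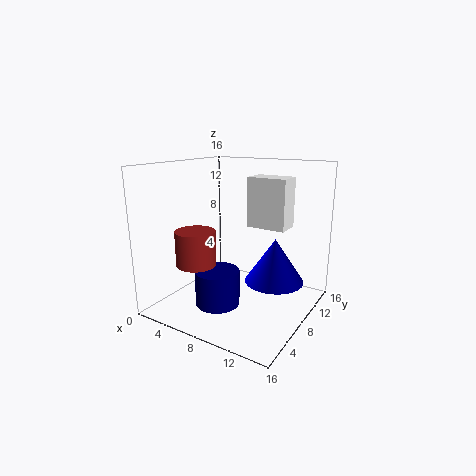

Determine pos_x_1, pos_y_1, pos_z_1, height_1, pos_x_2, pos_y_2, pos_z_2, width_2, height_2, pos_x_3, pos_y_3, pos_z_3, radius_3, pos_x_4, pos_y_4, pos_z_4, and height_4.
pos_x_1 = 13; pos_y_1 = 7; pos_z_1 = 4.5; height_1 = 4.5; pos_x_2 = 10; pos_y_2 = 6.5; pos_z_2 = 10; width_2 = 4; height_2 = 5; pos_x_3 = 6.5; pos_y_3 = 6; pos_z_3 = 0.5; radius_3 = 2.5; pos_x_4 = 6.5; pos_y_4 = 2.5; pos_z_4 = 6.5; height_4 = 3.5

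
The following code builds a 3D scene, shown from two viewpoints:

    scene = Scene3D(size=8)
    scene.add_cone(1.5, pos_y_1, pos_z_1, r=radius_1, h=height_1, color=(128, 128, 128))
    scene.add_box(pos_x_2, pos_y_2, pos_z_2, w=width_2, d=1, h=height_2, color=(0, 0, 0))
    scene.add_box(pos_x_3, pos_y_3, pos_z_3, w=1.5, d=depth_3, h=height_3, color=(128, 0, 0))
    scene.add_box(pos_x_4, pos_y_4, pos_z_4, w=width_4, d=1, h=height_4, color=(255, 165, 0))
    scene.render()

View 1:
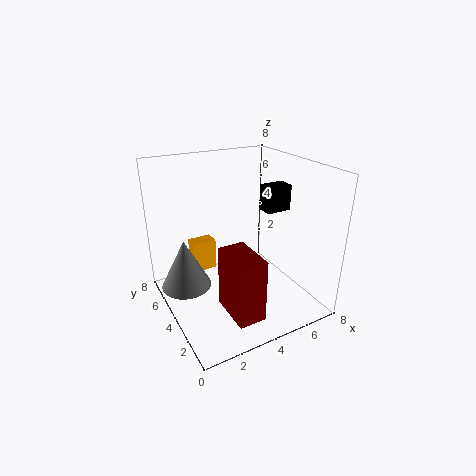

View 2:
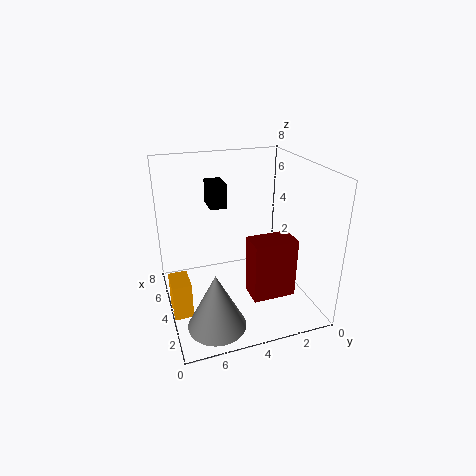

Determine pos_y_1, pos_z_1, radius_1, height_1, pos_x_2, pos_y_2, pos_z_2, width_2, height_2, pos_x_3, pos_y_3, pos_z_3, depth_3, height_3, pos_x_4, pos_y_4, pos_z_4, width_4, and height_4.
pos_y_1 = 6; pos_z_1 = 0.5; radius_1 = 1.5; height_1 = 3; pos_x_2 = 6; pos_y_2 = 4; pos_z_2 = 5; width_2 = 1.5; height_2 = 1.5; pos_x_3 = 2.5; pos_y_3 = 1; pos_z_3 = 0.5; depth_3 = 2.5; height_3 = 3.5; pos_x_4 = 2.5; pos_y_4 = 7; pos_z_4 = 0.5; width_4 = 1.5; height_4 = 2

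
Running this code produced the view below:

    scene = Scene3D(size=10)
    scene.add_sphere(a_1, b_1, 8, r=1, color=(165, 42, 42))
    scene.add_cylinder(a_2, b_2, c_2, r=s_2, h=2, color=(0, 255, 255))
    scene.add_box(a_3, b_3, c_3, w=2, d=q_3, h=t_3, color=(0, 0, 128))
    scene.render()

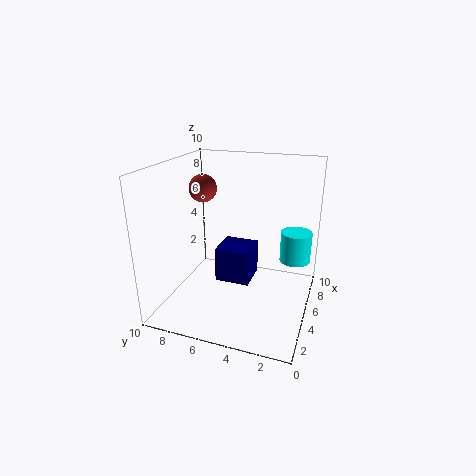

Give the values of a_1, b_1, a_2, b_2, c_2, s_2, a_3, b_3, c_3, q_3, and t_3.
a_1 = 6; b_1 = 8; a_2 = 5; b_2 = 1; c_2 = 4; s_2 = 1; a_3 = 1; b_3 = 3; c_3 = 4; q_3 = 2; t_3 = 2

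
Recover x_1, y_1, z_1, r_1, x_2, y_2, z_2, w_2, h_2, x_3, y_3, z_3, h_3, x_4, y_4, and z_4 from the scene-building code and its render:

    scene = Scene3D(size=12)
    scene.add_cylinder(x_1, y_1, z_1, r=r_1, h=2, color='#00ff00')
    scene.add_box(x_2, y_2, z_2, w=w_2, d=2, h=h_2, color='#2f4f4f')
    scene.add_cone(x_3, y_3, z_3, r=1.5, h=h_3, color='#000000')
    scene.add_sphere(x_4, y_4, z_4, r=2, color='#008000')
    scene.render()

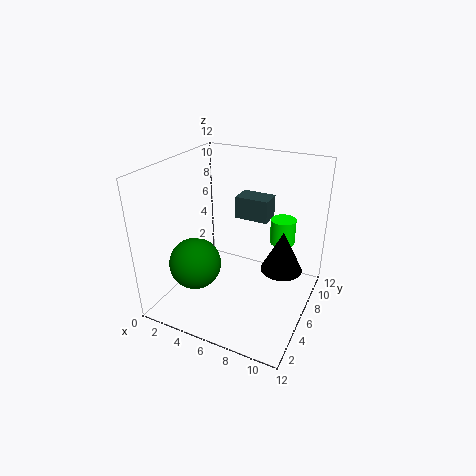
x_1 = 9.5, y_1 = 7, z_1 = 6, r_1 = 1, x_2 = 4.5, y_2 = 8.5, z_2 = 6.5, w_2 = 3, h_2 = 2, x_3 = 10.5, y_3 = 4, z_3 = 5.5, h_3 = 3, x_4 = 4, y_4 = 2.5, z_4 = 5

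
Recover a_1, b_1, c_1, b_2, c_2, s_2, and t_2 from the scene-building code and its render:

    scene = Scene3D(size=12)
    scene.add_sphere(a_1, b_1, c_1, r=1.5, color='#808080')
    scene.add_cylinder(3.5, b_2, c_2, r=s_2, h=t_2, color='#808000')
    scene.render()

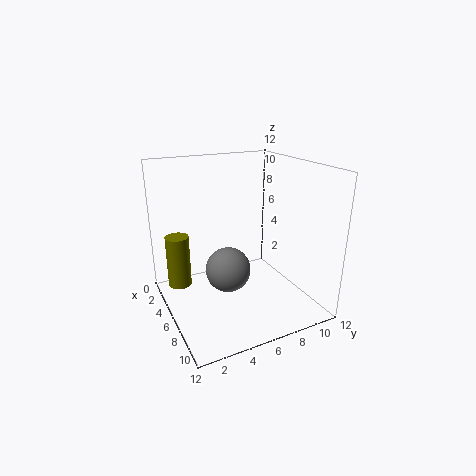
a_1 = 10.5; b_1 = 3; c_1 = 6; b_2 = 1.5; c_2 = 1.5; s_2 = 1; t_2 = 4.5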